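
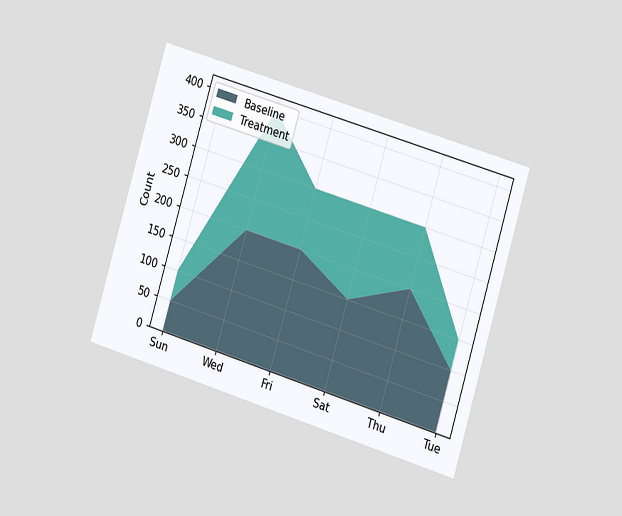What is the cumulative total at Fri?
300

The chart is tilted about 17° clockwise and viewed slightly from the right. The stacked total at Fri reaches 300.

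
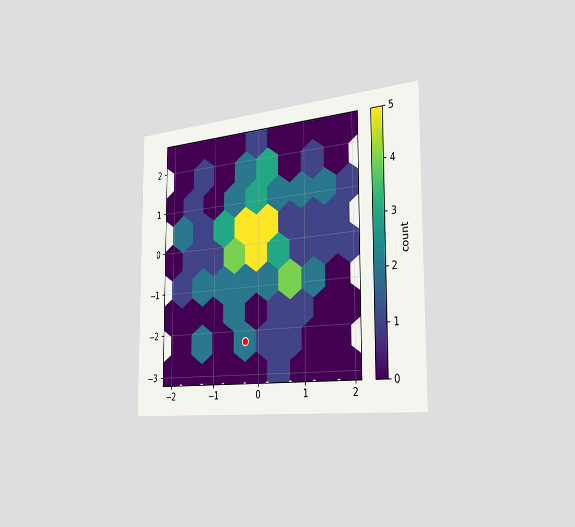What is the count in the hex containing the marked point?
2

The chart is viewed slightly from the right. The marked hex reads 2 on the colorbar.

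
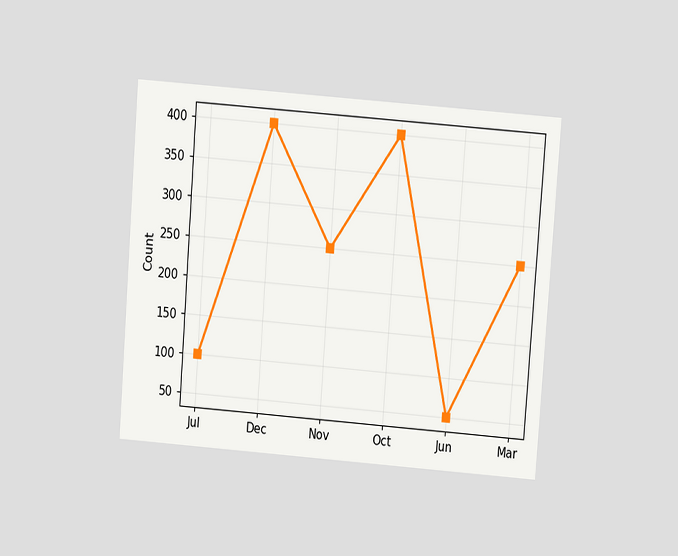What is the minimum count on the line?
The chart is tilted about 4° clockwise and viewed slightly from above. The lowest point is at Jun, and reading across to the y-axis gives 50.

50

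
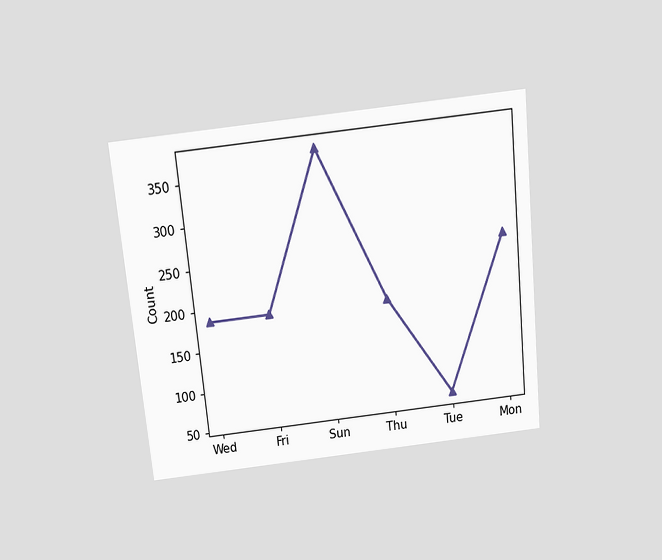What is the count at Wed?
The chart is tilted about 6° counter-clockwise and viewed slightly from above. At Wed, the line is at 186.

186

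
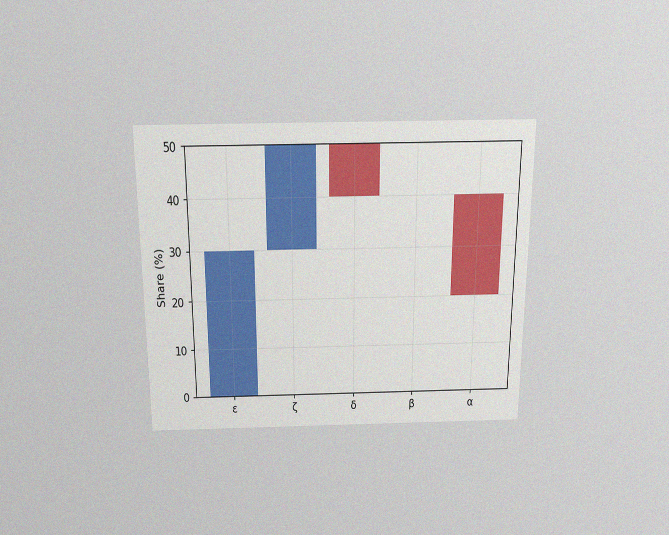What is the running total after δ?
40%

The chart is viewed slightly from above, with some photo noise. After δ the running total reaches 40%.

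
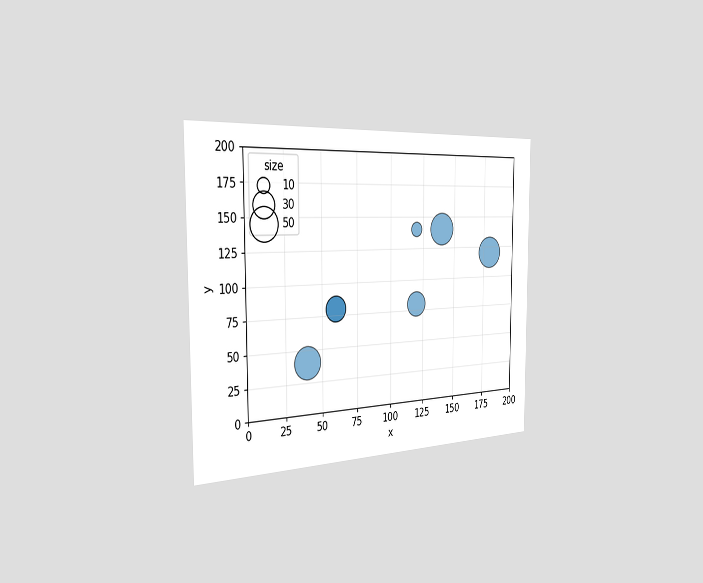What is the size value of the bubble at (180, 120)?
50

The chart is viewed slightly from the left. Matching the bubble at (180, 120) against the size legend gives 50.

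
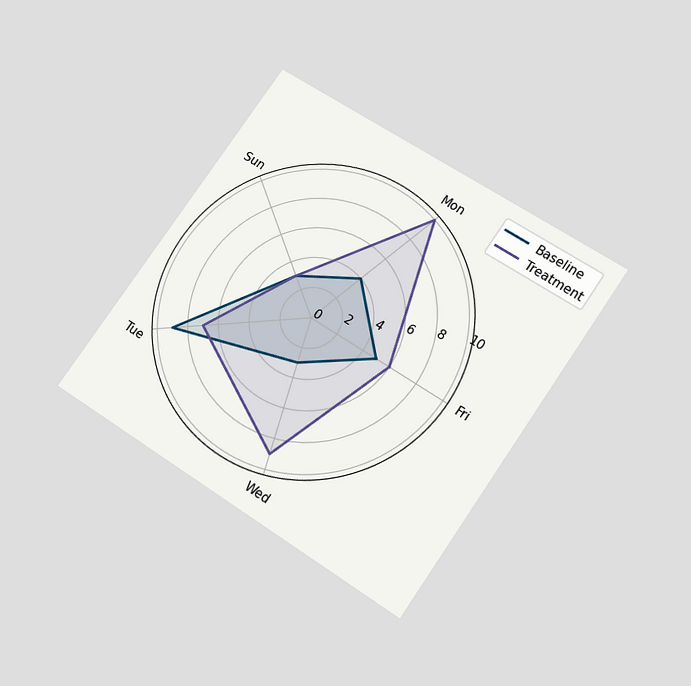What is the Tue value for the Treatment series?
The chart is tilted about 35° clockwise and viewed slightly from below. On the Tue axis, Treatment reaches 7.

7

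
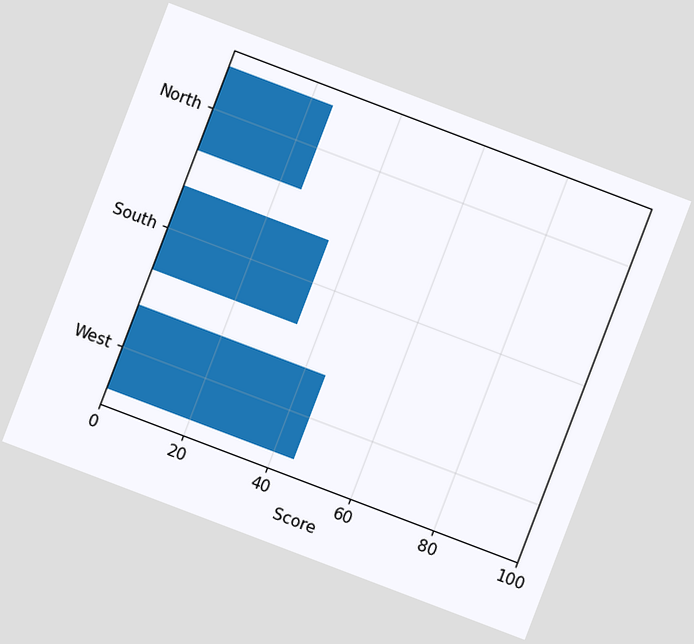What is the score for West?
45

The chart is tilted about 21° clockwise. Reading along the chart's x-axis, the West bar reaches 45.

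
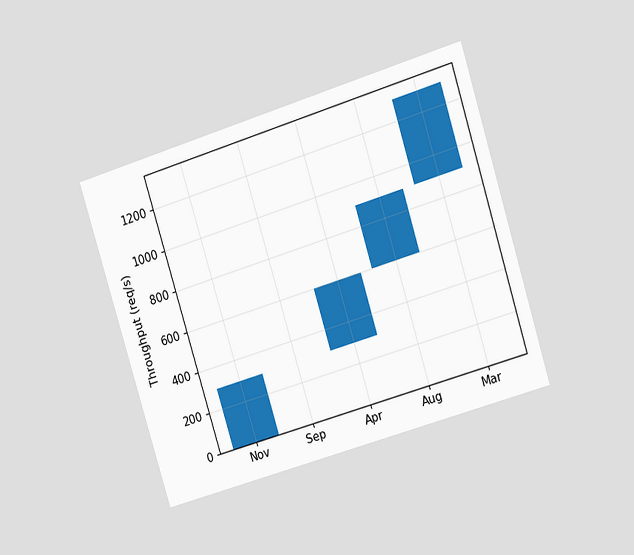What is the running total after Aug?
The chart is tilted about 17° counter-clockwise and viewed at a slight angle. After Aug the running total reaches 900req/s.

900req/s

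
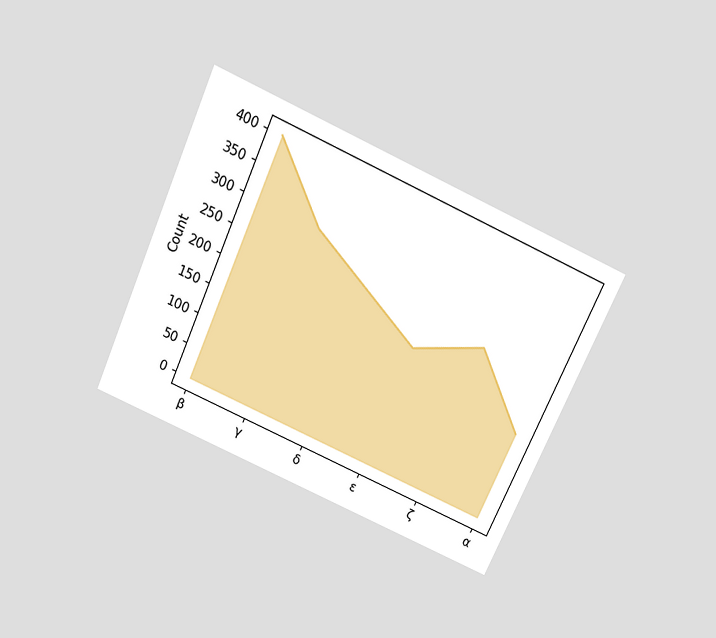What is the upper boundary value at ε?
The chart is tilted about 24° clockwise and viewed slightly from above. At ε the upper boundary is at 200.

200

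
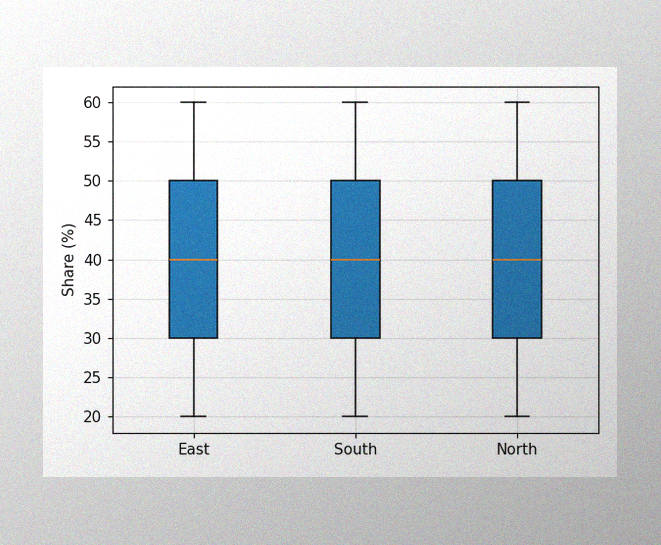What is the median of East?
40%

The image has some photo noise and uneven lighting. The median line in the East box sits at 40%.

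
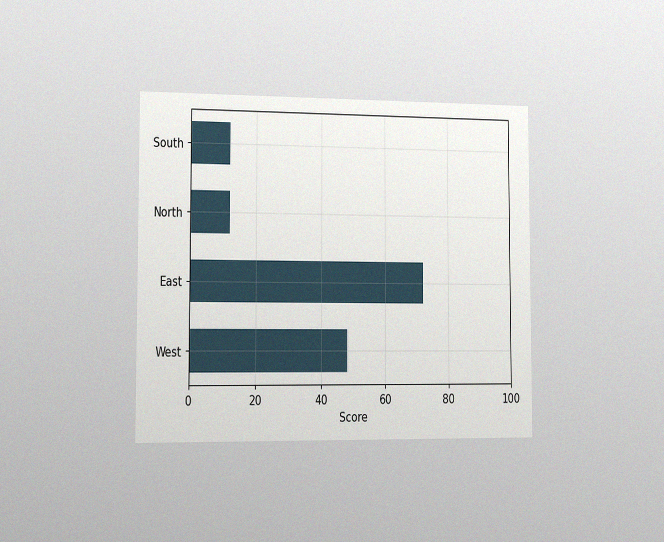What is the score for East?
72

The chart is viewed slightly from the left, with some photo noise. Reading along the chart's x-axis, the East bar reaches 72.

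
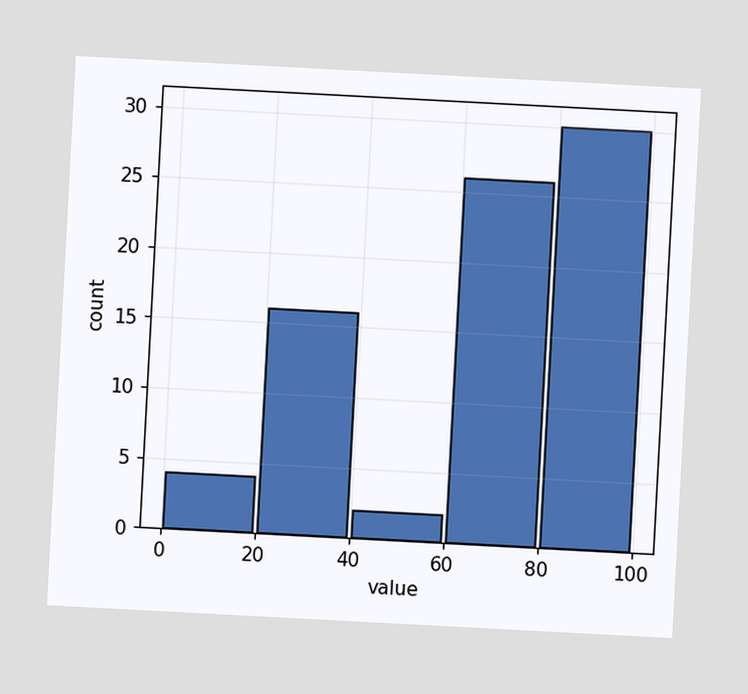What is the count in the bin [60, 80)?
The chart is tilted about 3° clockwise. The [60, 80) bin has height 26.

26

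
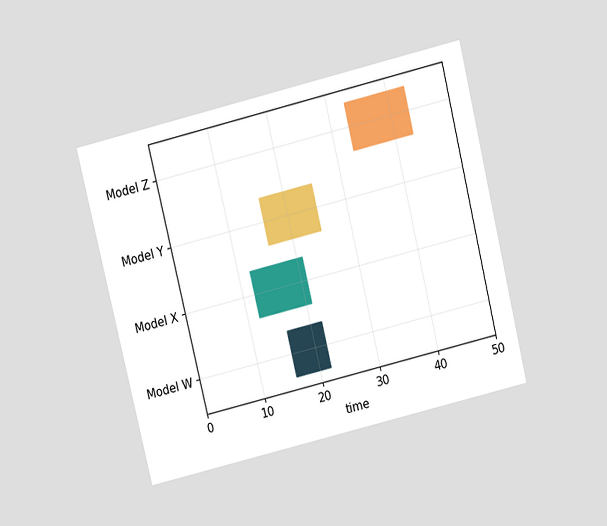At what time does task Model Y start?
The chart is tilted about 14° counter-clockwise and viewed slightly from above. The Model Y bar begins at t=16.

16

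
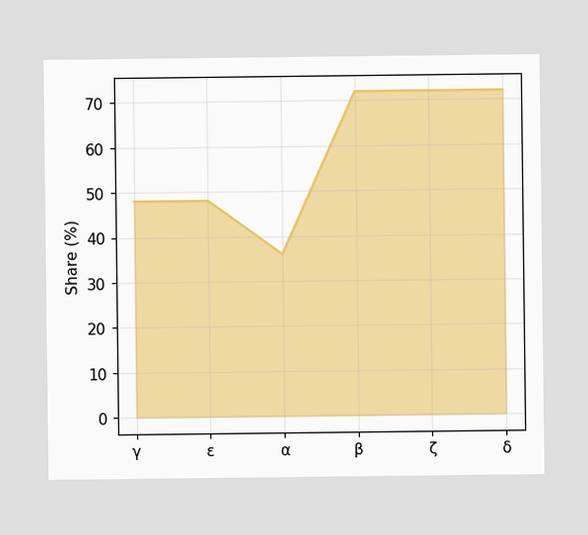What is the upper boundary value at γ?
48%

At γ the upper boundary is at 48%.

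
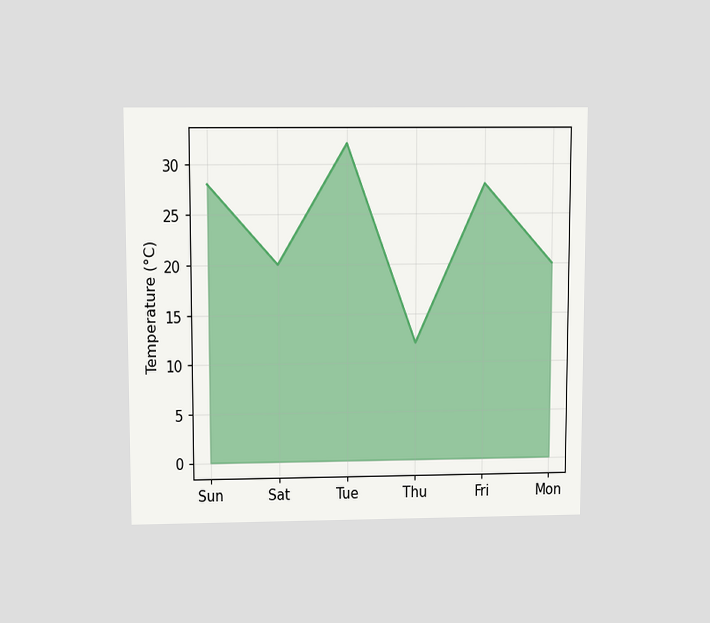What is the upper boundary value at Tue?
The chart is viewed slightly from above. At Tue the upper boundary is at 32°C.

32°C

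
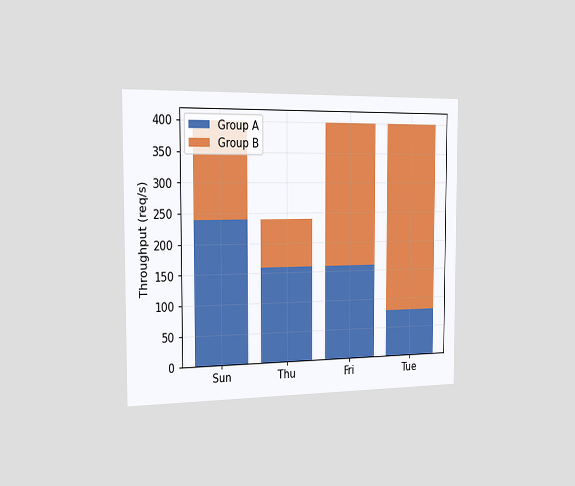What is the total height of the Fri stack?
400req/s

The chart is viewed slightly from the left. The Fri stack's top reaches 400req/s on the y-axis.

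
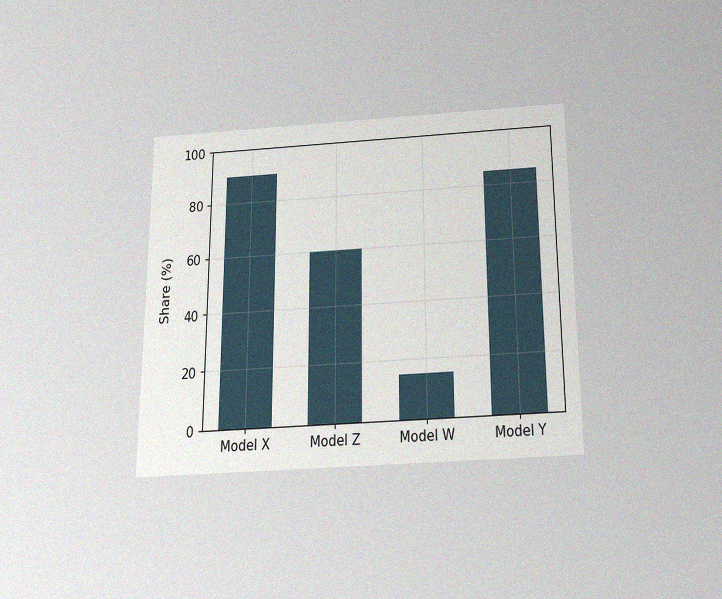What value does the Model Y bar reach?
85%

The chart is viewed slightly from below, with some photo noise. Reading along the chart's y-axis, the Model Y bar reaches 85%.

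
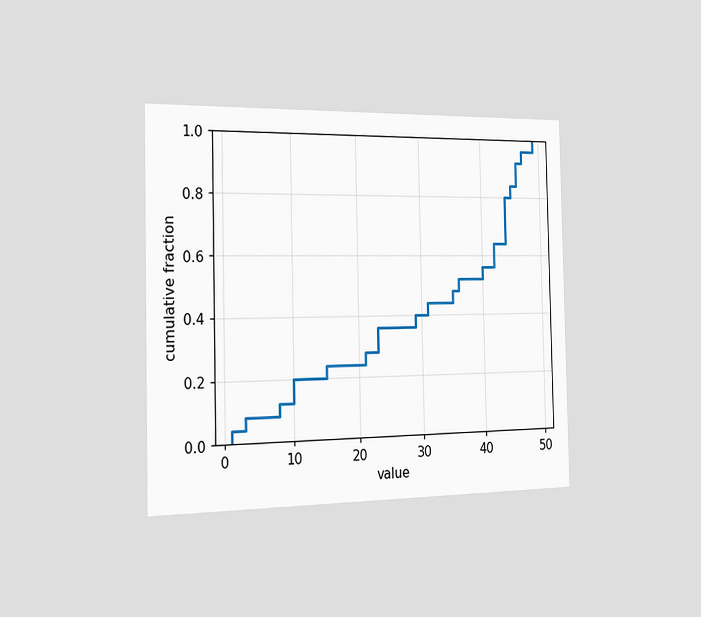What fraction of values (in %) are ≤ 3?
The chart is viewed slightly from the left. At x=3 the ECDF step is at 8%.

8%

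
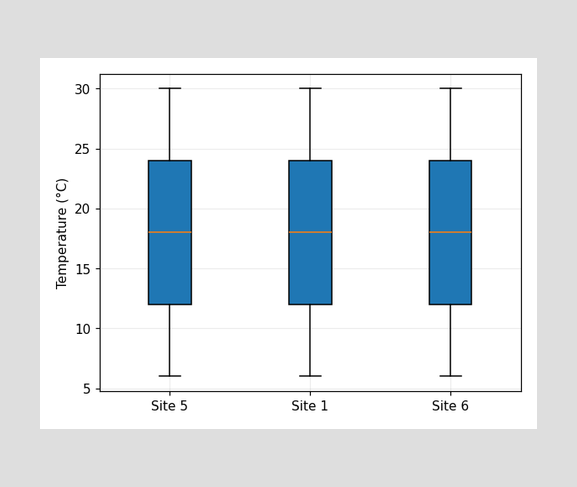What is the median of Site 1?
18°C

The median line in the Site 1 box sits at 18°C.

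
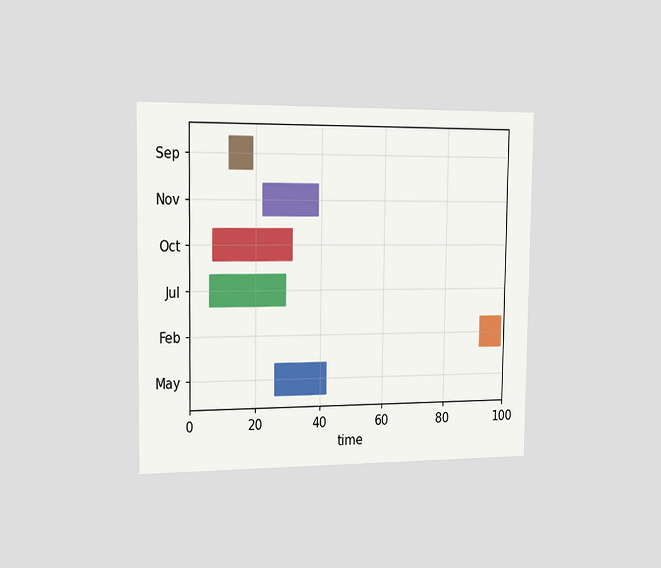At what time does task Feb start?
The chart is viewed slightly from the left. The Feb bar begins at t=92.

92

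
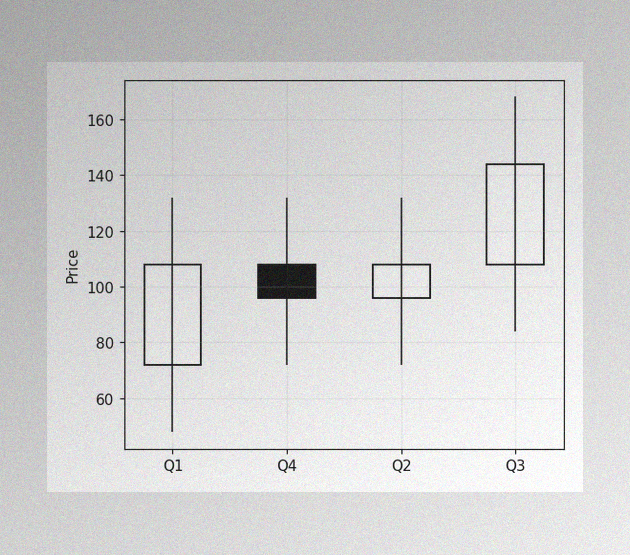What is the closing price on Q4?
The image has some photo noise and uneven lighting. The Q4 candle closes at 96.

96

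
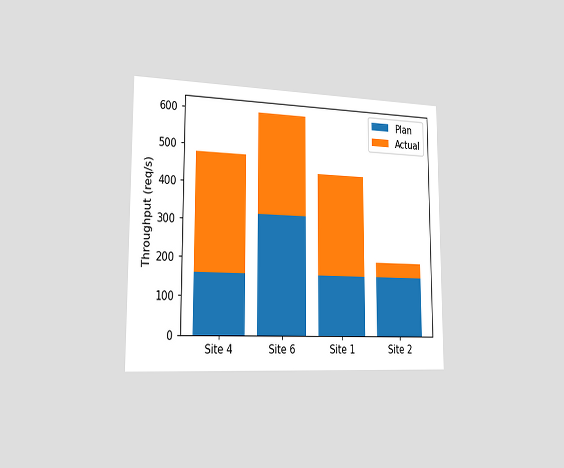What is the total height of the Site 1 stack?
440req/s

The chart is viewed slightly from the left. The Site 1 stack's top reaches 440req/s on the y-axis.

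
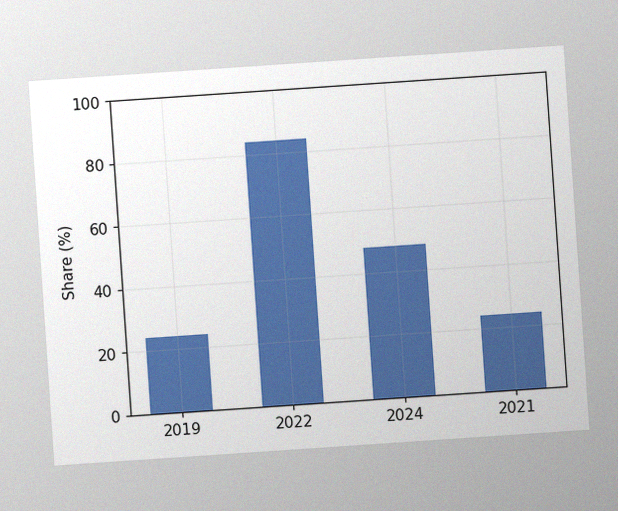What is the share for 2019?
The chart is tilted about 4° counter-clockwise, with some photo noise. Reading along the chart's y-axis, the 2019 bar reaches 24%.

24%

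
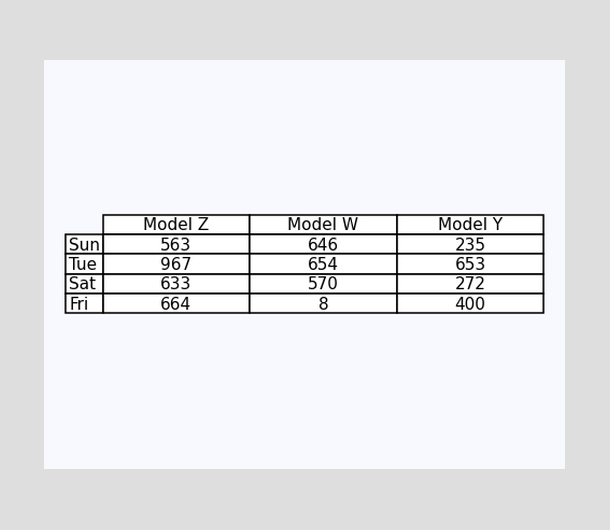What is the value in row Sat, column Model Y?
The (Sat, Model Y) cell reads 272.

272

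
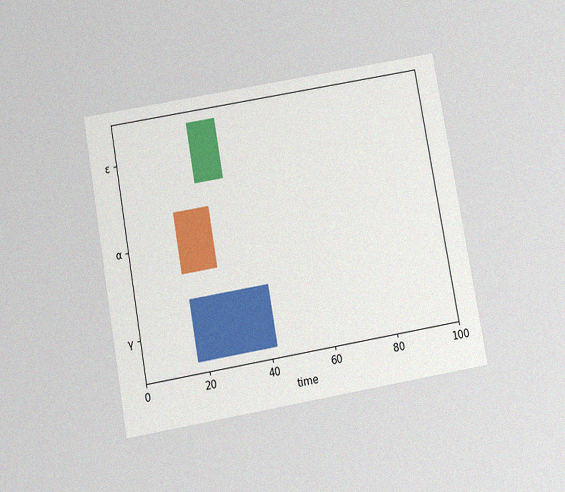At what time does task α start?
The chart is tilted about 10° counter-clockwise and viewed slightly from below, with some photo noise. The α bar begins at t=16.

16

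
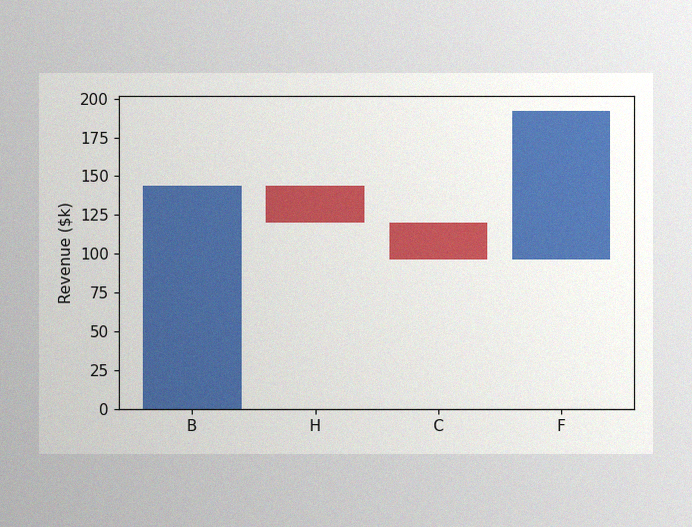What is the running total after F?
The image has some photo noise and uneven lighting. After F the running total reaches $192k.

$192k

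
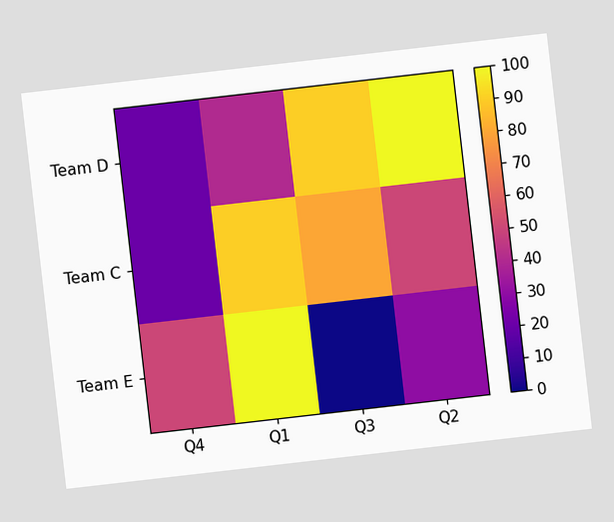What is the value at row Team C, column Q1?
The chart is tilted about 7° counter-clockwise. Matching cell (Team C, Q1) against the colorbar gives 90.

90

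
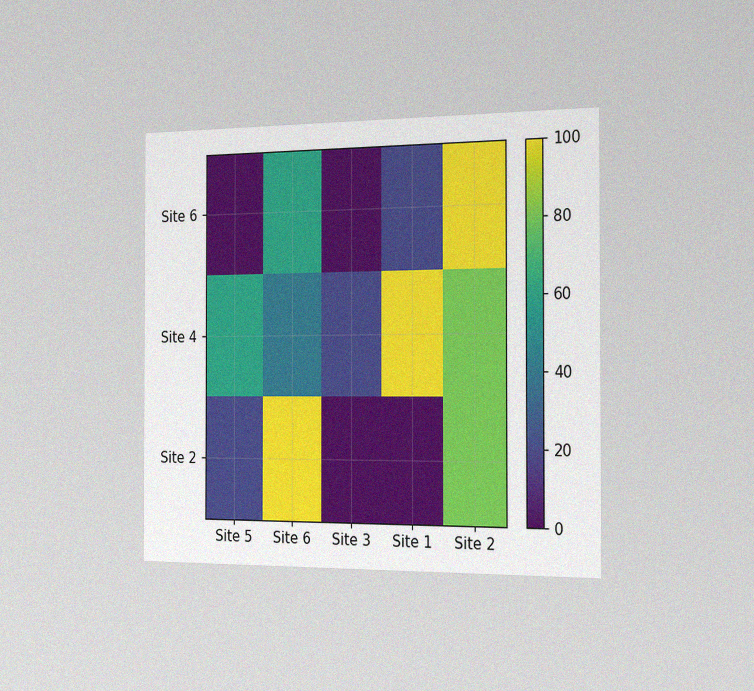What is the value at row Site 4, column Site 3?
The chart is viewed slightly from the right, with some photo noise. Matching cell (Site 4, Site 3) against the colorbar gives 20.

20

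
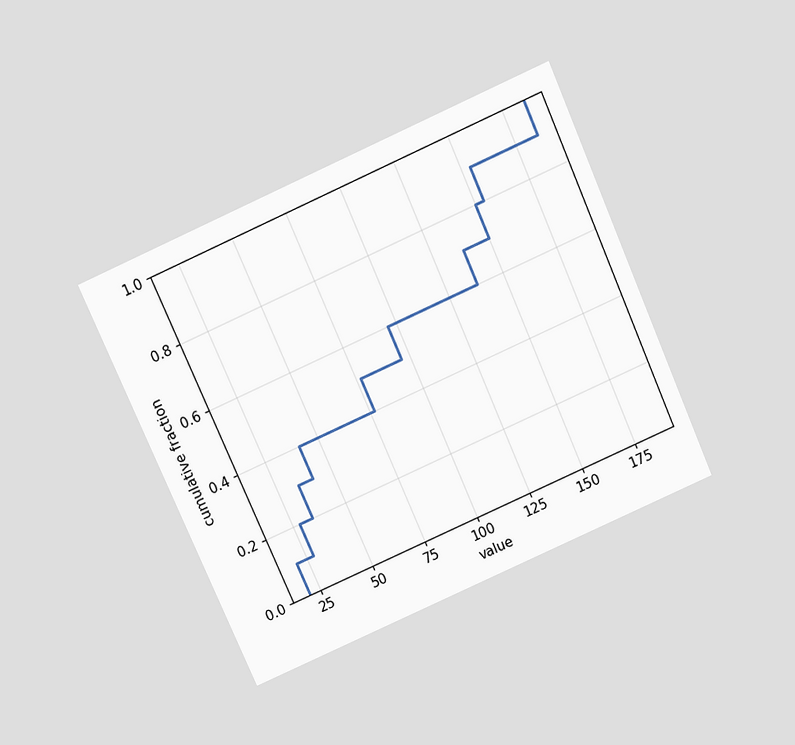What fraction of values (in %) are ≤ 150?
80%

The chart is tilted about 24° counter-clockwise and viewed slightly from above. At x=150 the ECDF step is at 80%.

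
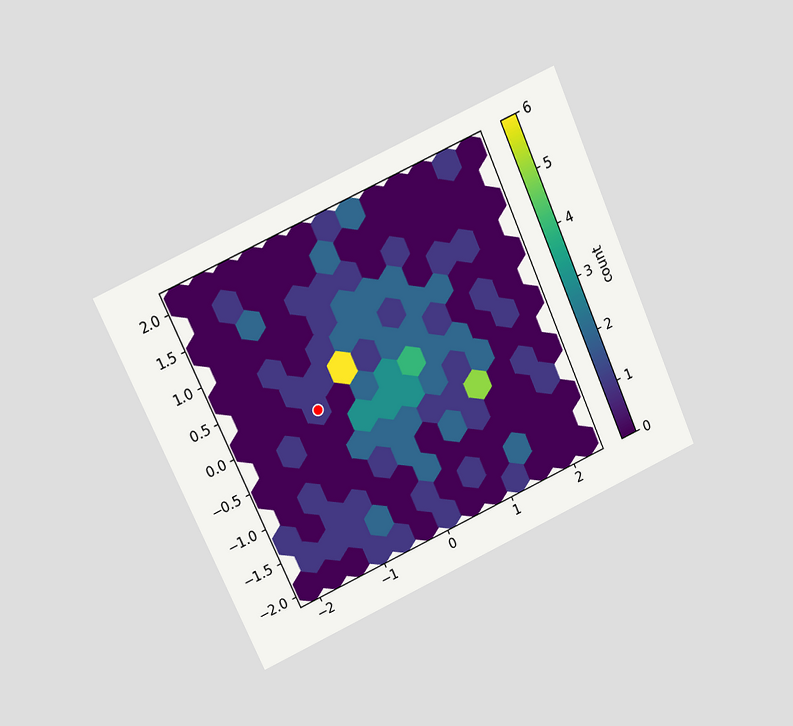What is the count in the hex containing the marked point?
The chart is tilted about 24° counter-clockwise and viewed at a slight angle. The marked hex reads 1 on the colorbar.

1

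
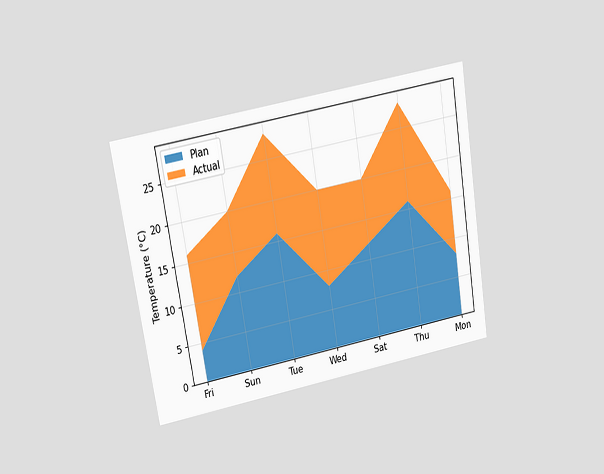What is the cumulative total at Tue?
The chart is tilted about 9° counter-clockwise and viewed at a slight angle. The stacked total at Tue reaches 28°C.

28°C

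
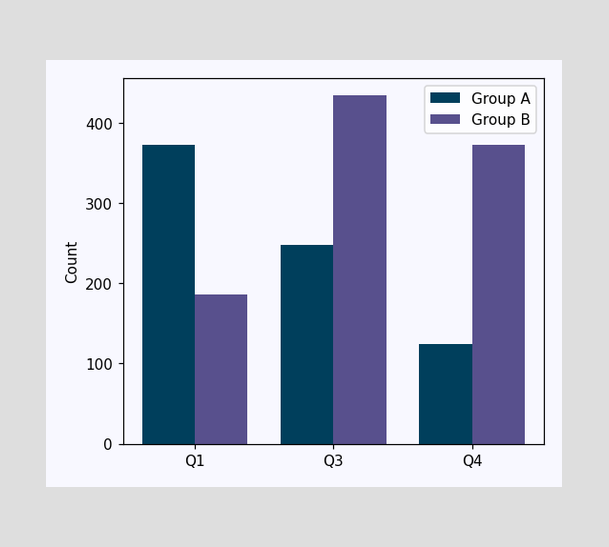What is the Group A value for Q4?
124

The Group A bar at Q4 reaches 124 on the y-axis.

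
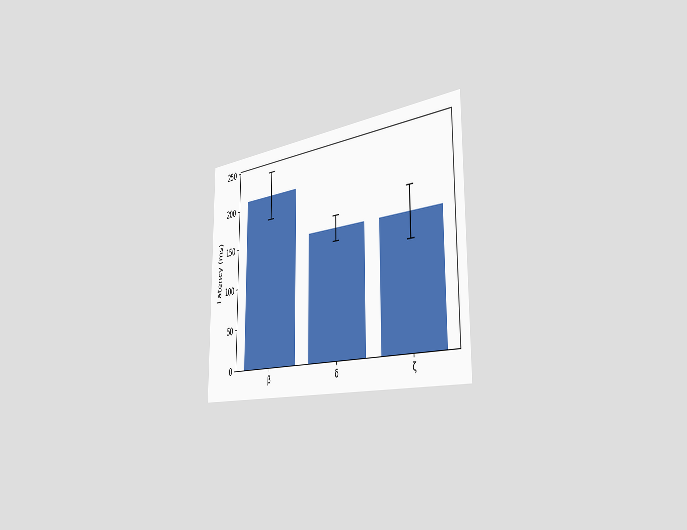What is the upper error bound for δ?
165ms

The chart is viewed slightly from the right. The δ bar's upper whisker reaches 165ms.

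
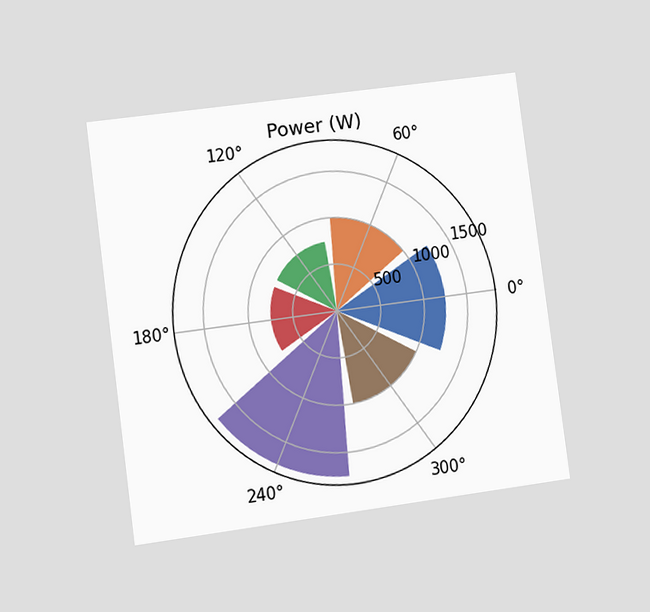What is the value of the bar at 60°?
The chart is tilted about 8° counter-clockwise and viewed at a slight angle. The bar at 60° reaches 1000W on the radial axis.

1000W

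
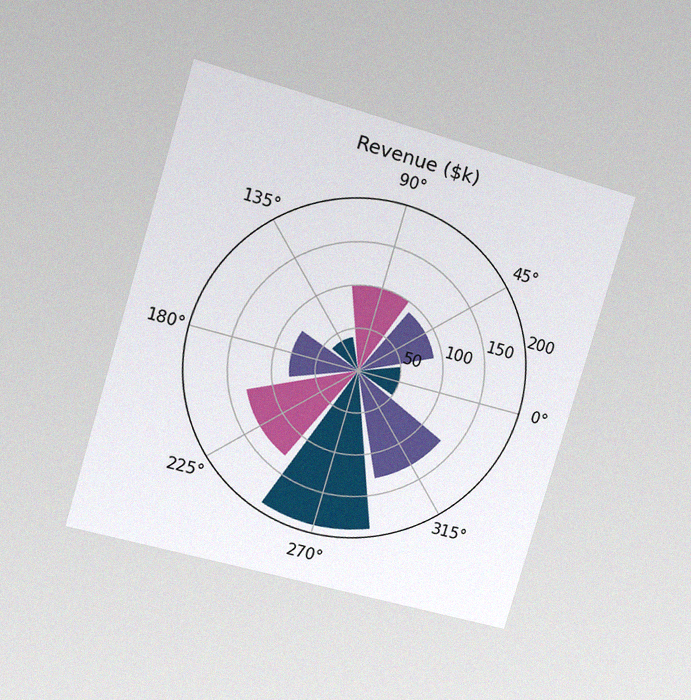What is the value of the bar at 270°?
$190k

The chart is tilted about 16° clockwise and viewed at a slight angle, with some photo noise. The bar at 270° reaches $190k on the radial axis.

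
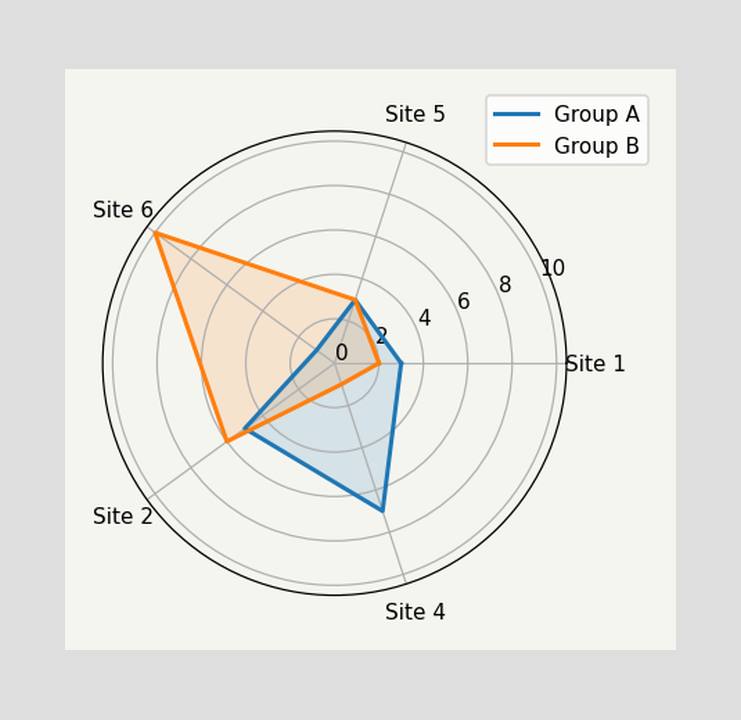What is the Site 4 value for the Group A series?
7

On the Site 4 axis, Group A reaches 7.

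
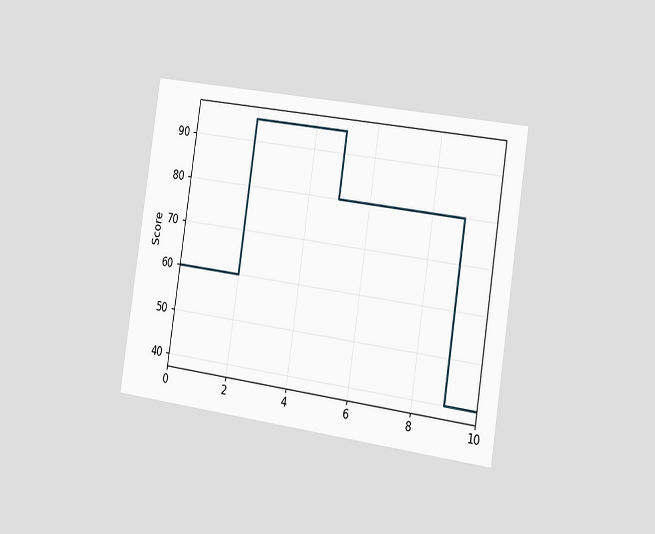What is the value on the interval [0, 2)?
60

The chart is tilted about 9° clockwise and viewed slightly from the right. On [0, 2) the step sits at 60.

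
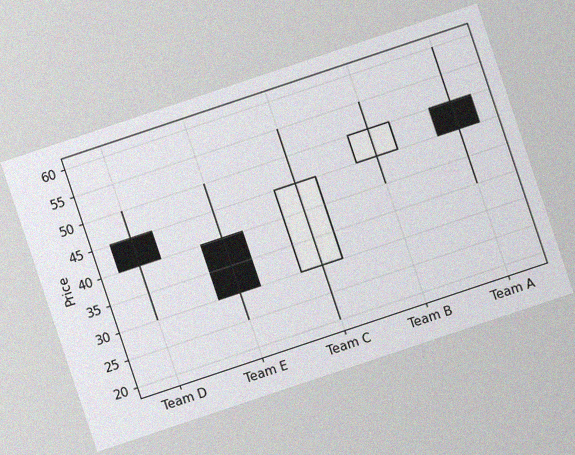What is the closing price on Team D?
40

The chart is tilted about 18° counter-clockwise, with some photo noise. The Team D candle closes at 40.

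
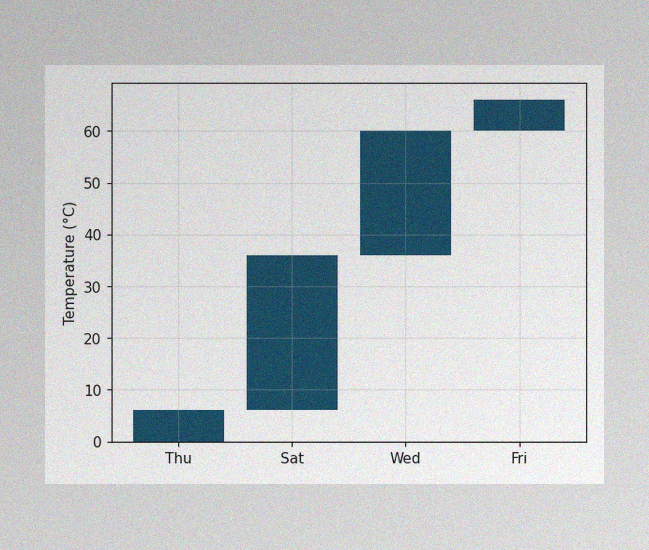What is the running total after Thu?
The image has some photo noise and uneven lighting. After Thu the running total reaches 6°C.

6°C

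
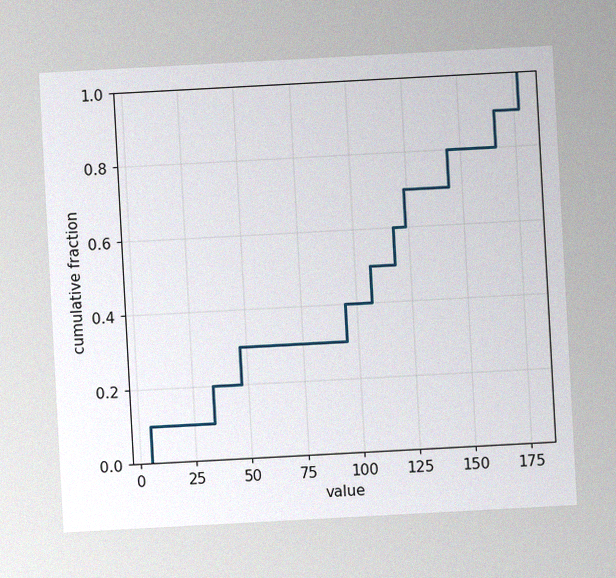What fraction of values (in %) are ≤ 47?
The chart is tilted about 3° counter-clockwise, with some photo noise. At x=47 the ECDF step is at 30%.

30%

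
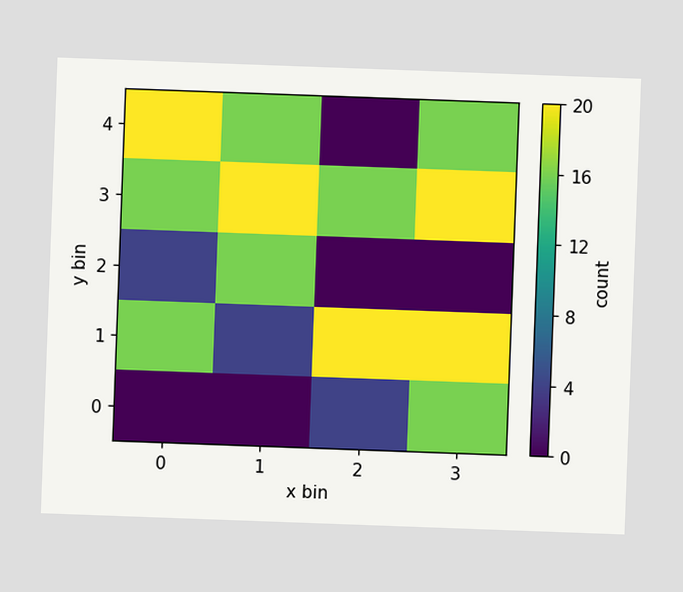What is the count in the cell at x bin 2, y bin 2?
0

The chart is tilted about 2° clockwise. Matching the cell (2, 2) against the colorbar gives 0.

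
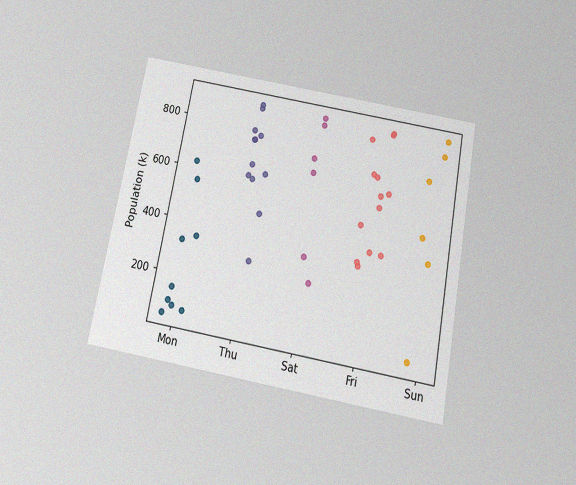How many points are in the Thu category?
12

The chart is tilted about 11° clockwise and viewed slightly from below, with some photo noise. Counting the markers in the Thu column gives 12.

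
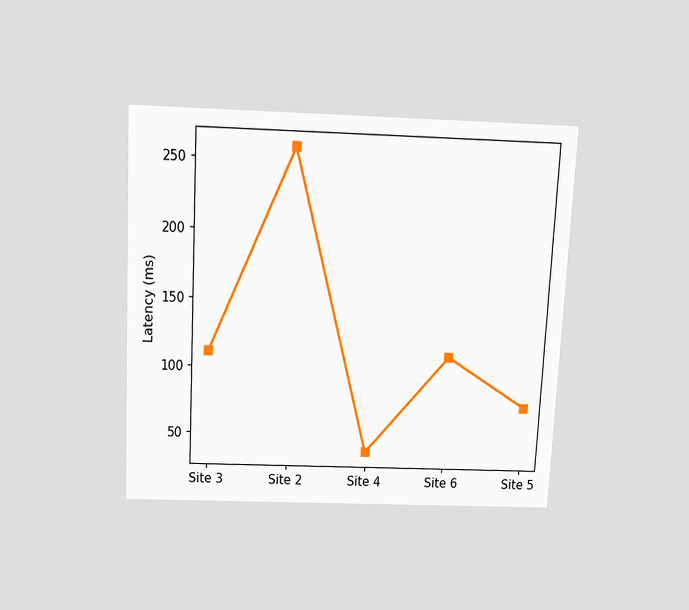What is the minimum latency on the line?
The chart is tilted about 3° clockwise and viewed slightly from above. The lowest point is at Site 4, and reading across to the y-axis gives 37ms.

37ms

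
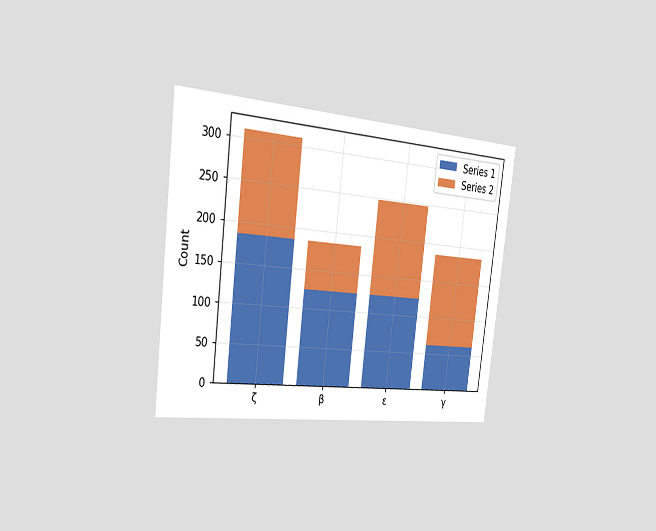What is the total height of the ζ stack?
The chart is tilted about 7° clockwise and viewed slightly from the left. The ζ stack's top reaches 310 on the y-axis.

310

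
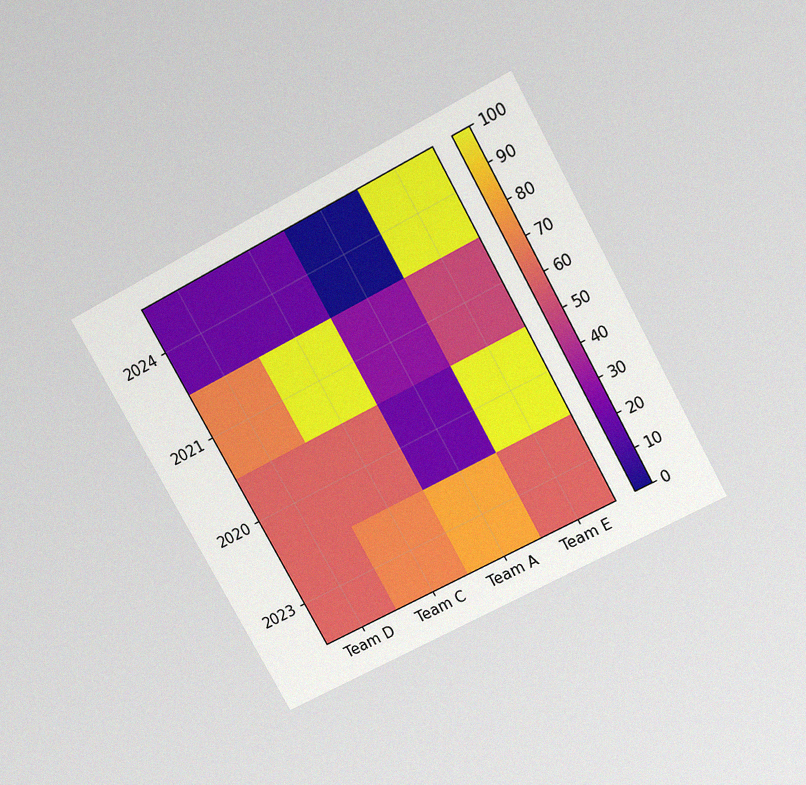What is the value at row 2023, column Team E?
60

The chart is tilted about 29° counter-clockwise and viewed slightly from above, with some photo noise. Matching cell (2023, Team E) against the colorbar gives 60.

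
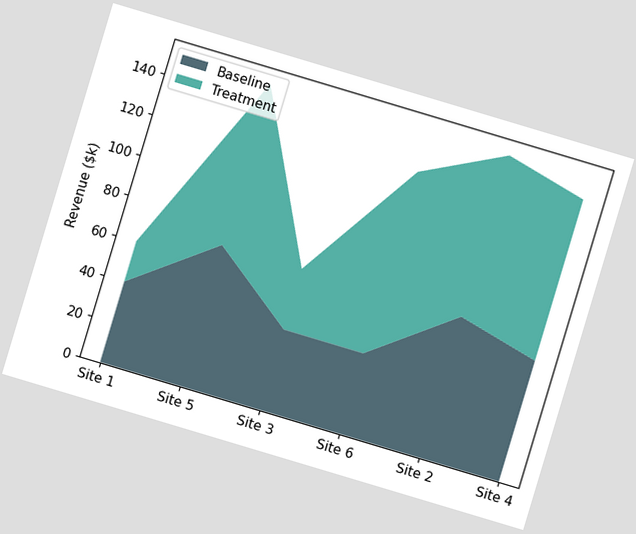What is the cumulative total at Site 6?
$130k

The chart is tilted about 17° clockwise. The stacked total at Site 6 reaches $130k.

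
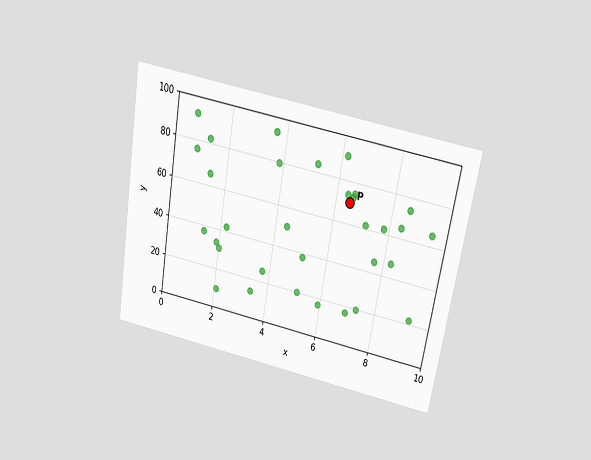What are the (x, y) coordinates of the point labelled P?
The chart is tilted about 10° clockwise and viewed slightly from above. Following the gridlines from P to each axis, P sits at (6.5, 70).

(6.5, 70)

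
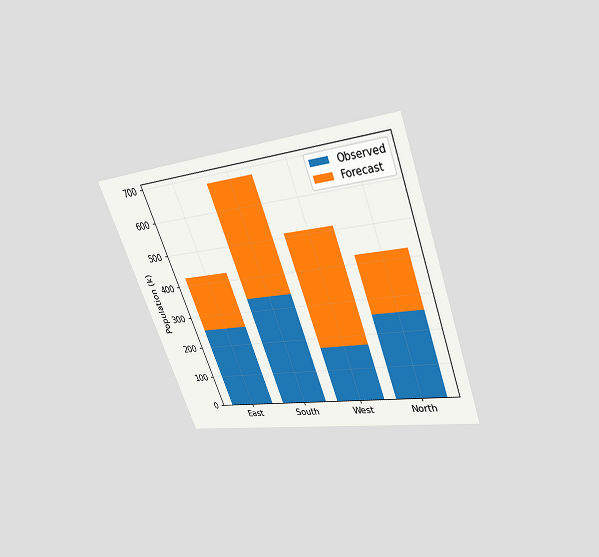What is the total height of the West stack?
The chart is tilted about 20° counter-clockwise and viewed slightly from above. The West stack's top reaches 510k on the y-axis.

510k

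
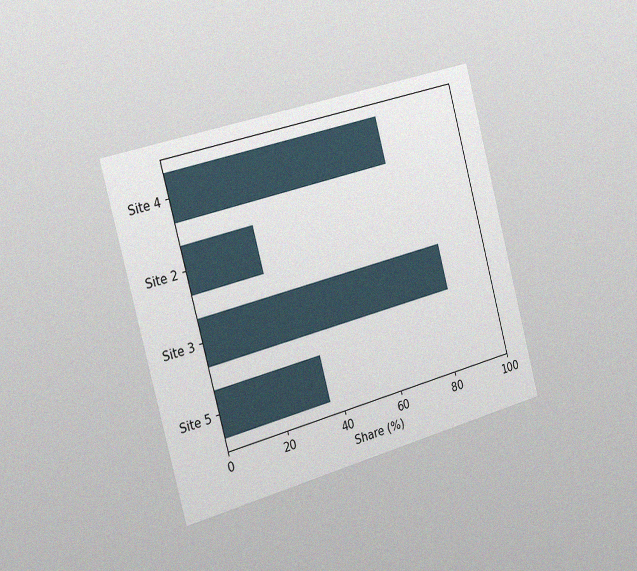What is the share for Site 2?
The chart is tilted about 15° counter-clockwise and viewed slightly from the left, with some photo noise. Reading along the chart's x-axis, the Site 2 bar reaches 24%.

24%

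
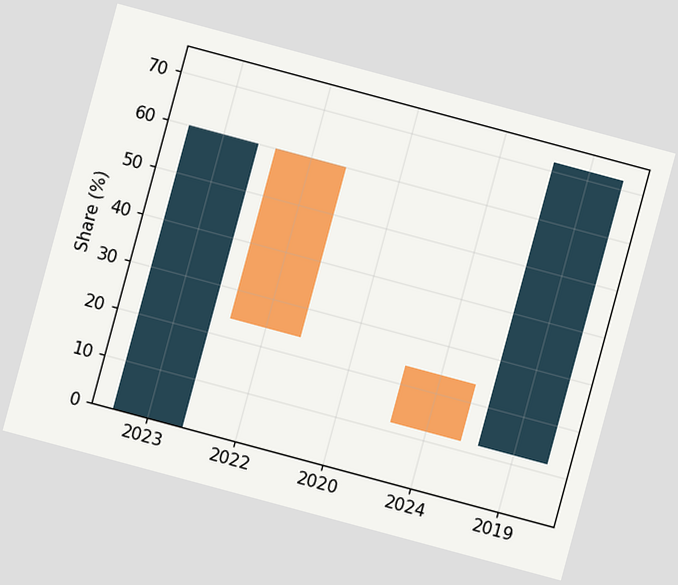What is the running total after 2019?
The chart is tilted about 15° clockwise. After 2019 the running total reaches 72%.

72%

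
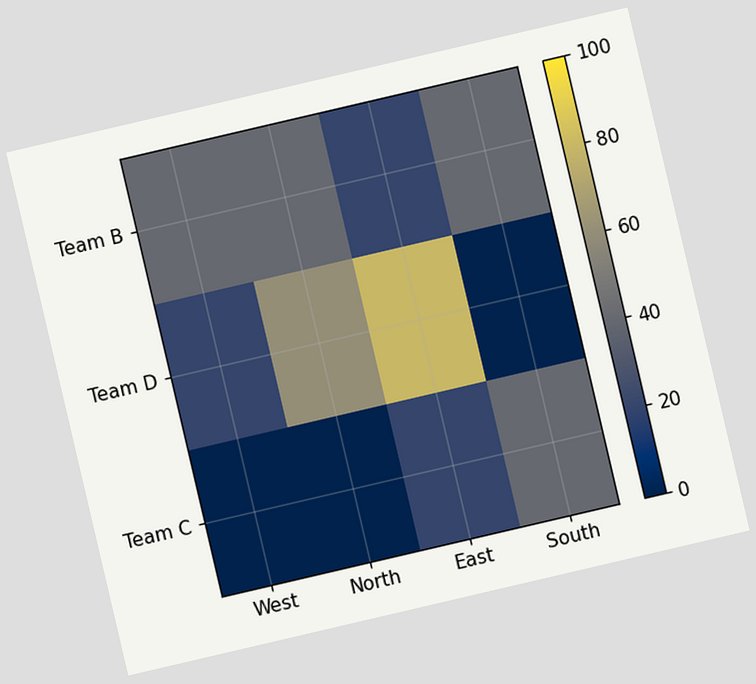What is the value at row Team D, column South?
0

The chart is tilted about 13° counter-clockwise. Matching cell (Team D, South) against the colorbar gives 0.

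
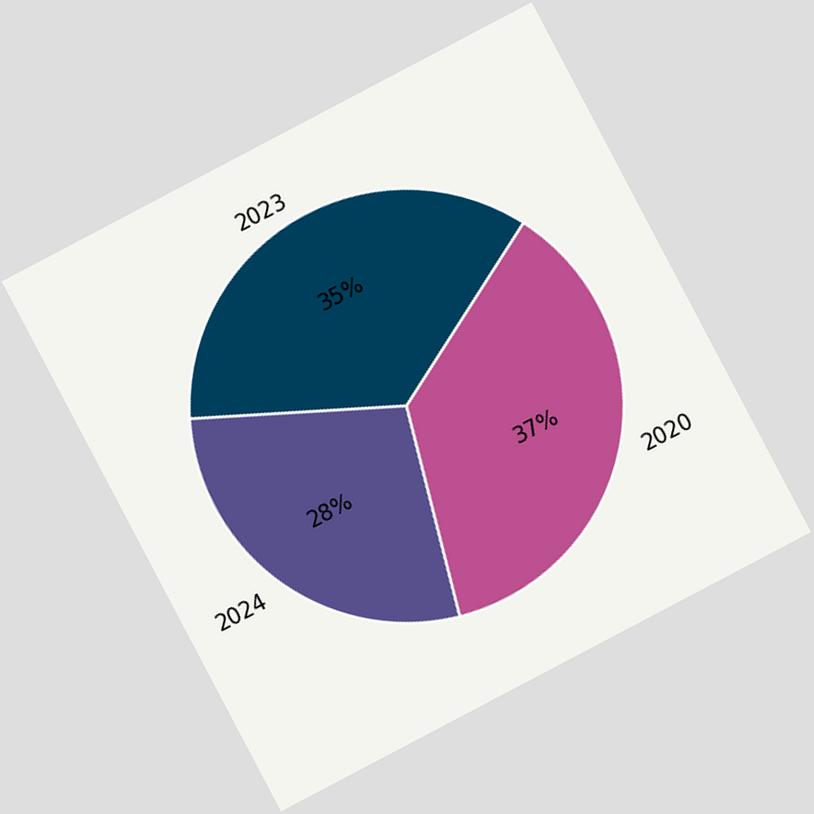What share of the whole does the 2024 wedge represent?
28%

The chart is tilted about 28° counter-clockwise. The 2024 slice takes up 28% of the pie.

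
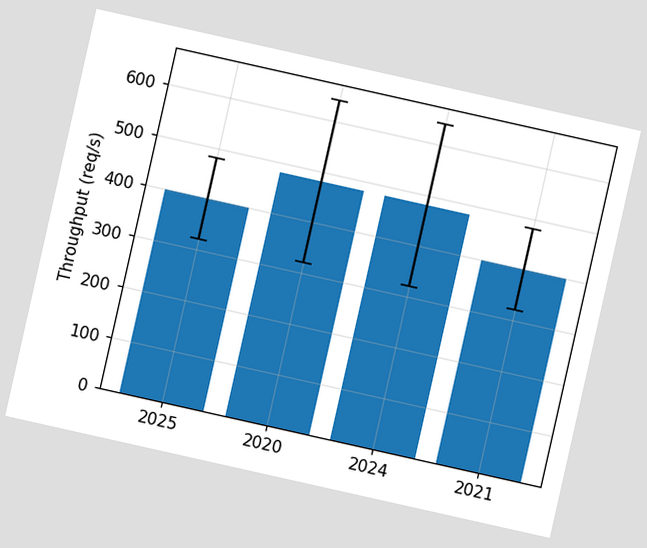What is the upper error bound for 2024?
The chart is tilted about 13° clockwise. The 2024 bar's upper whisker reaches 640req/s.

640req/s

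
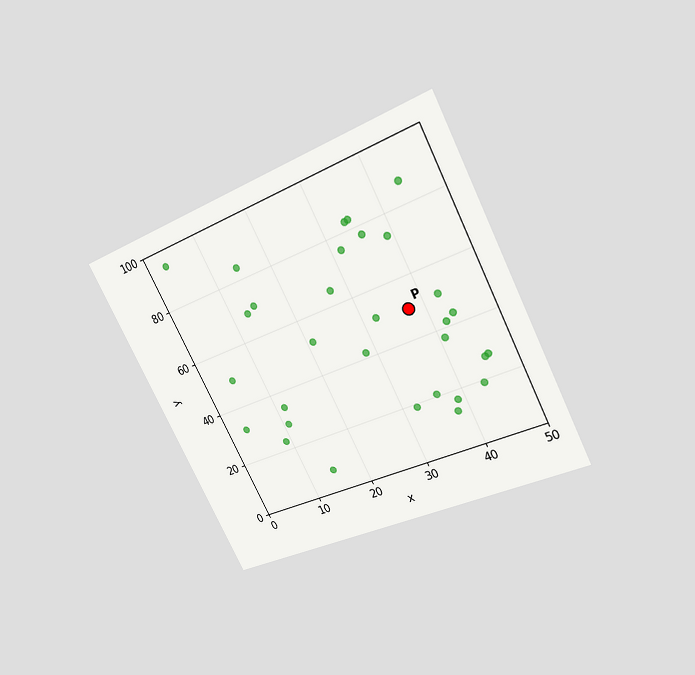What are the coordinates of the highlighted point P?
The chart is tilted about 27° counter-clockwise and viewed at a slight angle. Following the gridlines from P to each axis, P sits at (37.5, 50).

(37.5, 50)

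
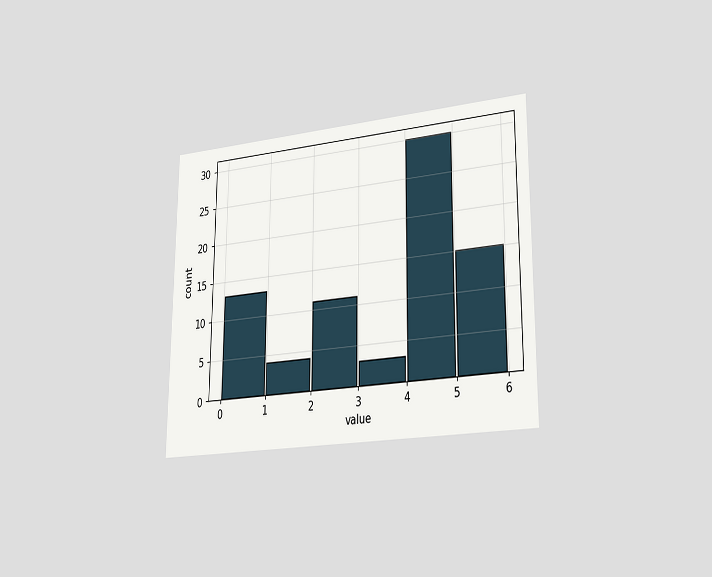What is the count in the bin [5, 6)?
15

The chart is viewed slightly from the right. The [5, 6) bin has height 15.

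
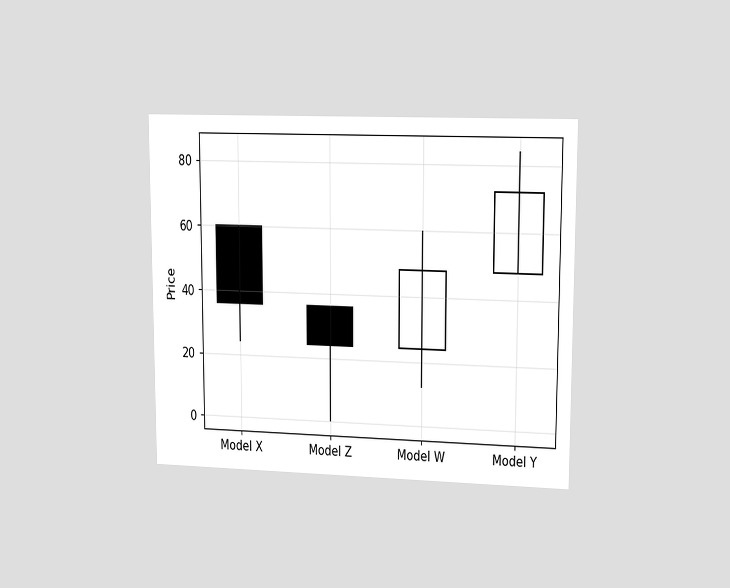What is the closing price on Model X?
36

The chart is viewed at a slight angle. The Model X candle closes at 36.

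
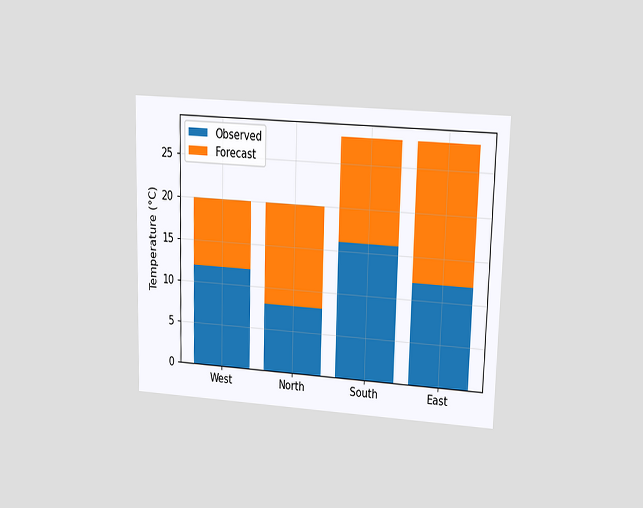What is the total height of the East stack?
28°C

The chart is viewed at a slight angle. The East stack's top reaches 28°C on the y-axis.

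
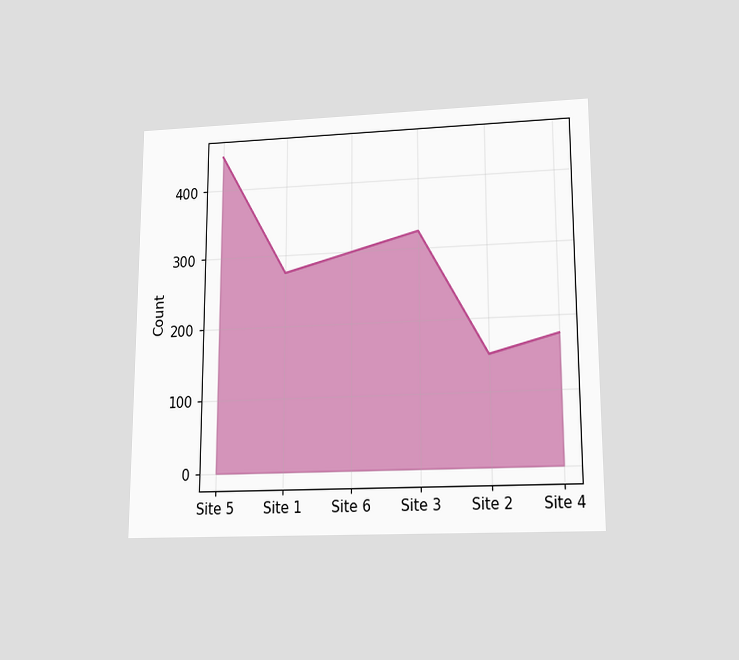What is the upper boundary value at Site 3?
The chart is viewed slightly from below. At Site 3 the upper boundary is at 325.

325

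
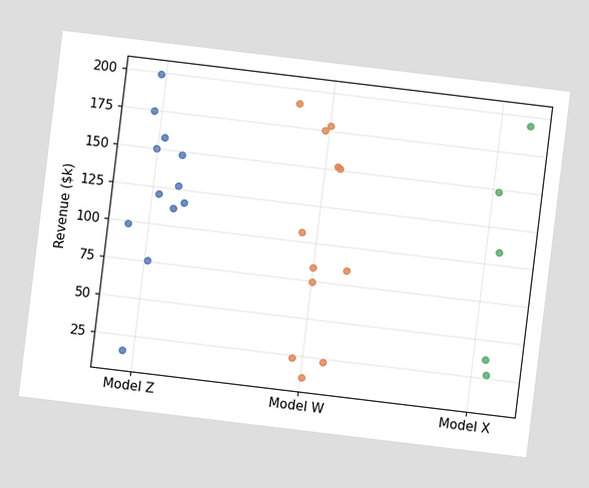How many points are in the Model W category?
The chart is tilted about 7° clockwise. Counting the markers in the Model W column gives 12.

12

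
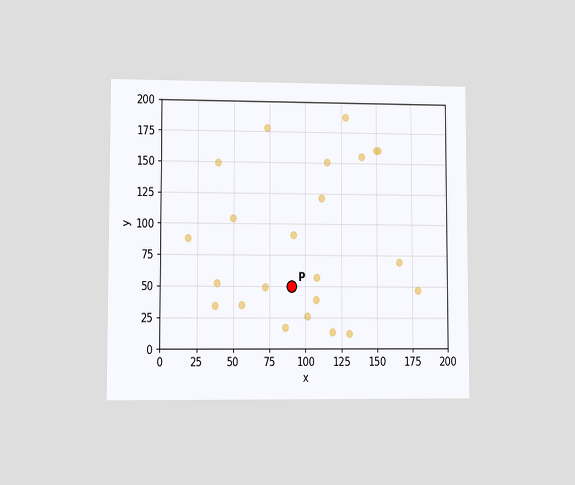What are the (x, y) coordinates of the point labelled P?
The chart is viewed at a slight angle. Following the gridlines from P to each axis, P sits at (90, 50).

(90, 50)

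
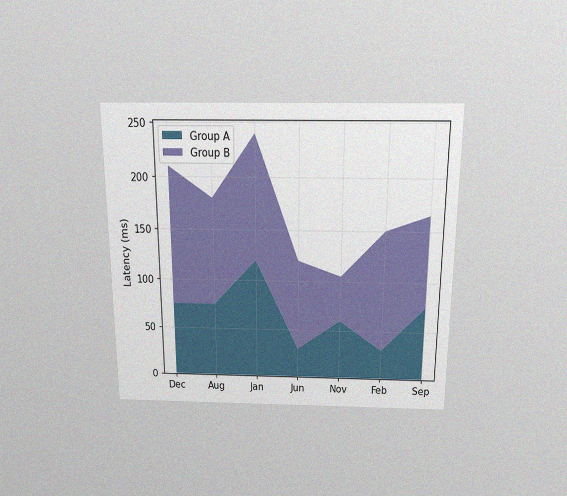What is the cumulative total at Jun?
120ms

The chart is viewed slightly from above, with some photo noise. The stacked total at Jun reaches 120ms.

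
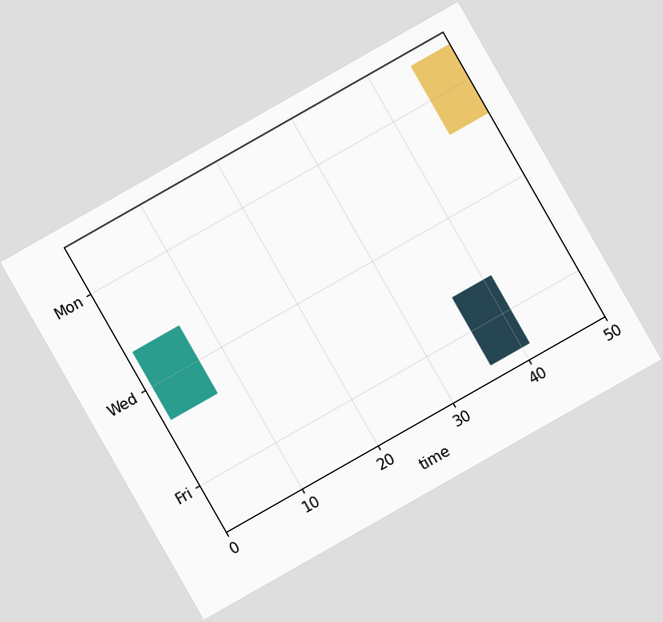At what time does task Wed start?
1

The chart is tilted about 30° counter-clockwise. The Wed bar begins at t=1.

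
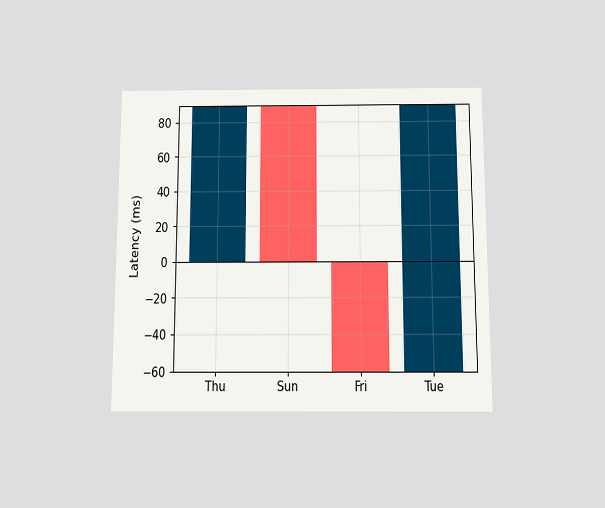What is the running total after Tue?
The chart is viewed slightly from below. After Tue the running total reaches 90ms.

90ms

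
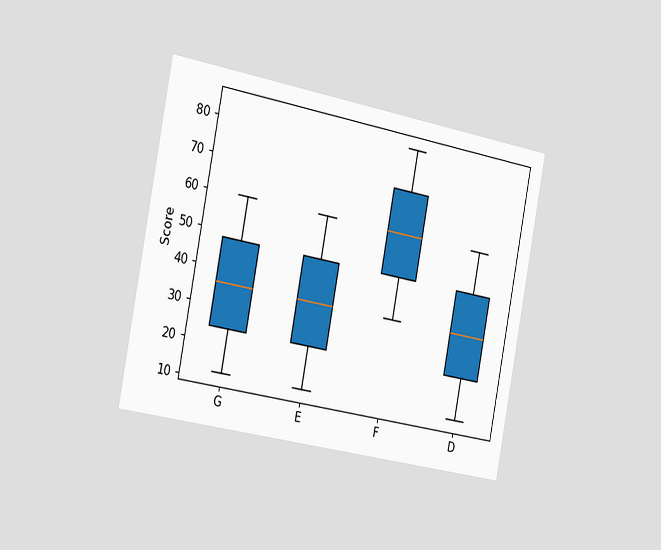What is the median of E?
36

The chart is tilted about 11° clockwise and viewed slightly from the left. The median line in the E box sits at 36.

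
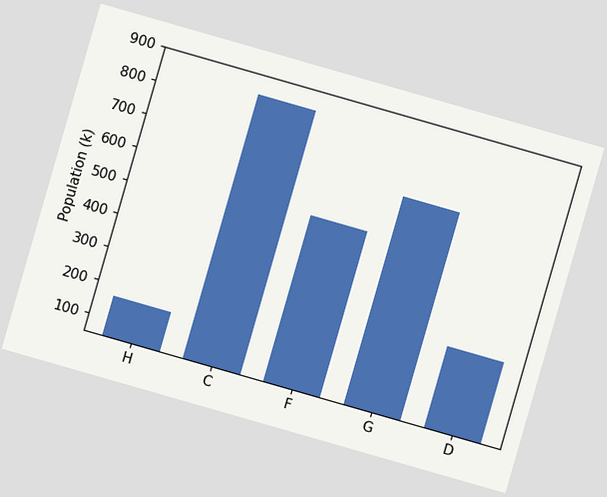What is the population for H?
168k

The chart is tilted about 16° clockwise. Reading along the chart's y-axis, the H bar reaches 168k.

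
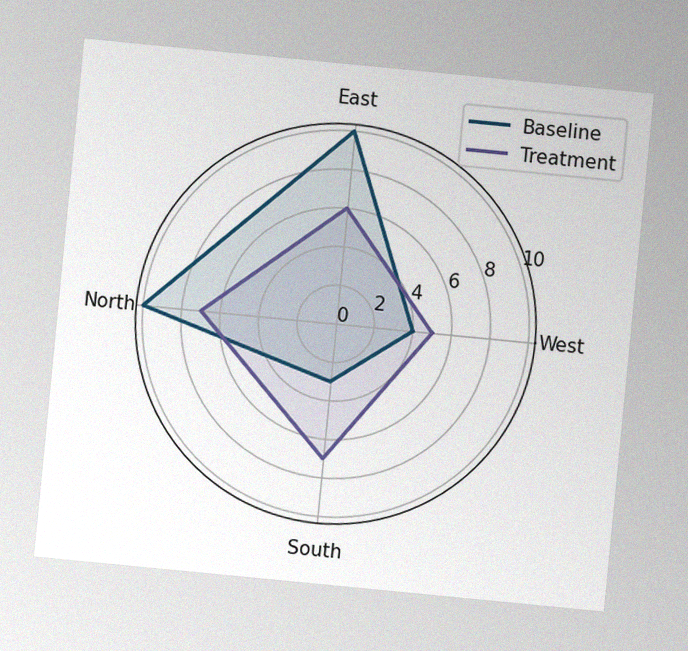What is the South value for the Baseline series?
The chart is tilted about 6° clockwise, with some photo noise. On the South axis, Baseline reaches 3.

3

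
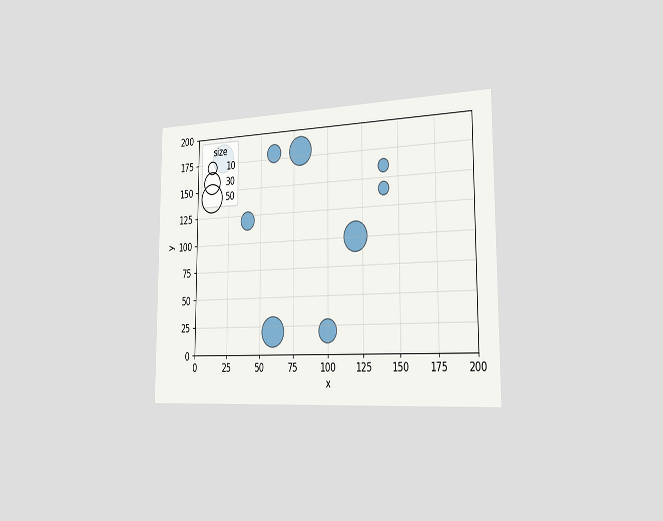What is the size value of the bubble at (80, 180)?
50

The chart is viewed slightly from the right. Matching the bubble at (80, 180) against the size legend gives 50.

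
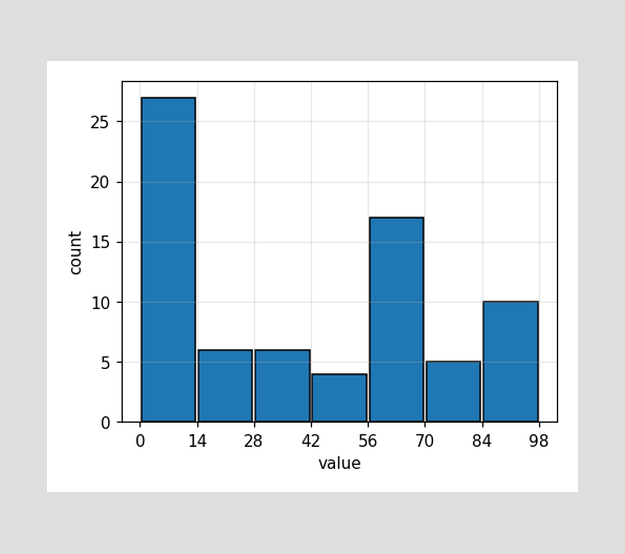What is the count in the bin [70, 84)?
5

The [70, 84) bin has height 5.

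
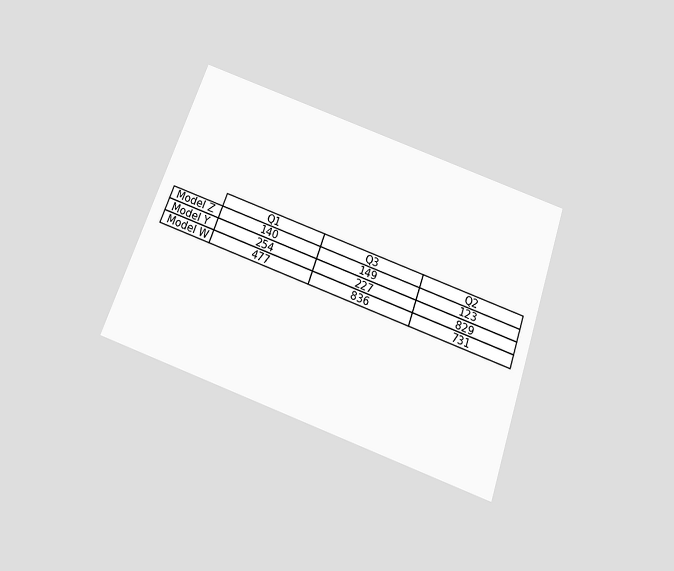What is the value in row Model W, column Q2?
731

The chart is tilted about 19° clockwise and viewed slightly from below. The (Model W, Q2) cell reads 731.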